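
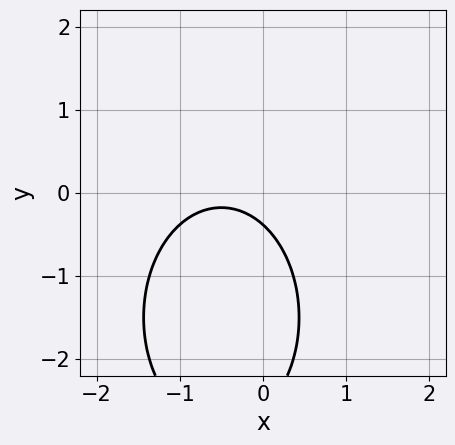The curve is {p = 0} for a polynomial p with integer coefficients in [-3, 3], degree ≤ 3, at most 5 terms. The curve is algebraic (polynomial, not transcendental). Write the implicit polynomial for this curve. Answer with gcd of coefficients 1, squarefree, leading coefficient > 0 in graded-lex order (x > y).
2*x^2 + y^2 + 2*x + 3*y + 1

Degree: a generic line meets the curve in up to 2 points, so deg p = 2.
Against the integer gridlines: it misses every integer gridline on the x-axis.
Solving for integer coefficients yields p as stated.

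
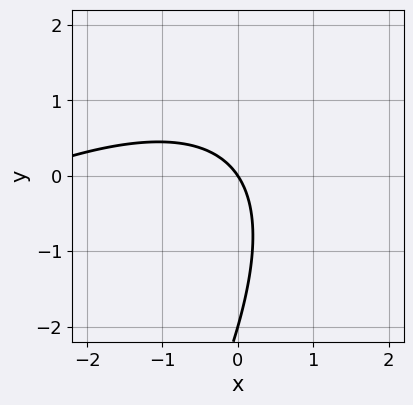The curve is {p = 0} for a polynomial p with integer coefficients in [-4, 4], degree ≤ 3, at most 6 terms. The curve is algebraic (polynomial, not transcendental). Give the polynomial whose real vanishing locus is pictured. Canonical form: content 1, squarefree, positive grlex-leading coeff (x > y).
1. deg p = 2. A generic line meets the curve in up to 2 points.
2. Against the integer gridlines: it meets the x-axis at x = 0 (among the integer gridlines); the y-axis gridline crossings are at y ∈ {-2, 0}.
3. Fitting integer coefficients to these (and the overall shape) gives p.

x^2 - 2*x*y + y^2 + 3*x + 2*y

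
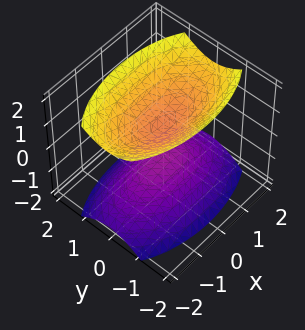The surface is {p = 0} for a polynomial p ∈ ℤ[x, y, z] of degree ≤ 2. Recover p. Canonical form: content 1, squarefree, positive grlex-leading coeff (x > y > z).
First, the picture has 2 separate pieces. They look like related sheets of one shape, so recover p as a whole.
Then, degree: two separate bowl-shaped sheets opening away from each other; a quadric, so deg p = 2.
Next, symmetries: the y ↦ −y reflection is a symmetry, so y appears only in even powers; mirror symmetry x ↦ −x ⇒ only even powers of x; the z ↦ −z reflection is a symmetry, so z appears only in even powers.
Then, observable constraints: it misses every integer gridline on the y-axis; the surface avoids every integer x-axis point in the box.
Finally, fitting integer coefficients to these (and the overall shape) gives p.

x^2 + 3*y^2 - 2*z^2 + 1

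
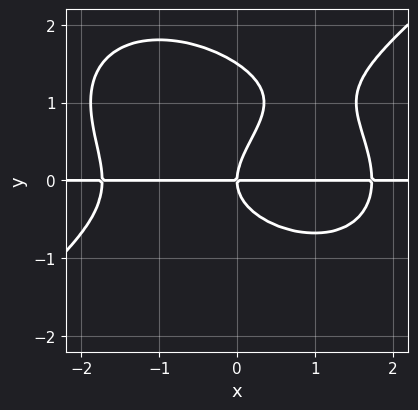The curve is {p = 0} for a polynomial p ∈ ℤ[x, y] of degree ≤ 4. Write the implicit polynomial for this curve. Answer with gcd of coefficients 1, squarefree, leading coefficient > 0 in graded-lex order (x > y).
The degree is 4 — no degree-3 curve has this shape.
Reading off the gridlines: the visible x-axis segment lies entirely on the curve; one y-axis crossing is at y = 0.
Putting this together gives p.

x^3*y - 2*y^4 + 3*y^3 - 3*x*y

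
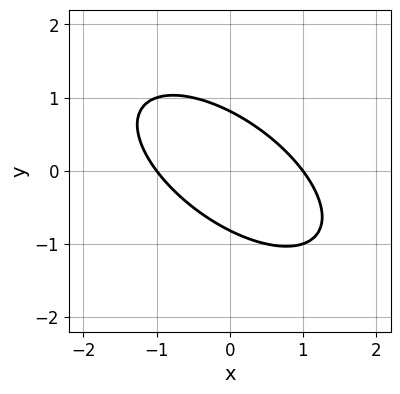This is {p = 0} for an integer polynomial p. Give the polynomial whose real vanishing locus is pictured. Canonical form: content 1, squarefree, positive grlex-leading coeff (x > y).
1. deg p = 2.
2. From the axis intercepts and sections: the x-axis gridline crossings are at x ∈ {-1, 1}.
3. Matching integer coefficients to the picture gives p.

2*x^2 + 3*x*y + 3*y^2 - 2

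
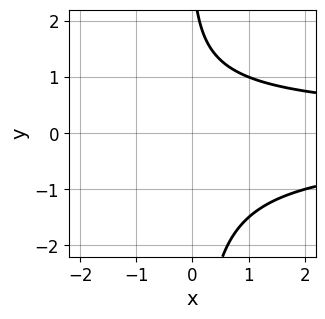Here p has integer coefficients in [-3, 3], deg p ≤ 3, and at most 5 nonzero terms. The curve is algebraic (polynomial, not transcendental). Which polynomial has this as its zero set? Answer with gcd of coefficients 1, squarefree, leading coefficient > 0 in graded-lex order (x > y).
2*x*y^2 + y - 3

Degree: the shape is more complex than any degree-2 curve, so deg p = 3.
Against the integer gridlines: the curve avoids every integer x-axis point in the box; no y-intercept at any integer in the box.
The integer polynomial consistent with all of this is the stated p.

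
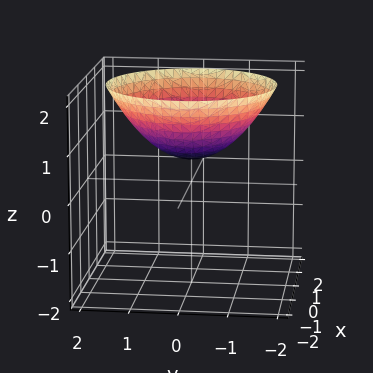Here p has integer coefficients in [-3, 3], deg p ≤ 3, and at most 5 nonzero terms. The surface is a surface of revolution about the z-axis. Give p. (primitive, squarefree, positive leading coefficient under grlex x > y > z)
x^2 + y^2 - 2*z + 1

The degree is 2 — a generic line meets the surface in up to 2 points.
Symmetry: every cross-section ⟂ z is a circle, so x, y appear only via x² + y².
Observable constraints: the surface avoids every integer y-axis point in the box; no x-intercept at any integer in the box.
Together with the visible shape, these determine p as stated.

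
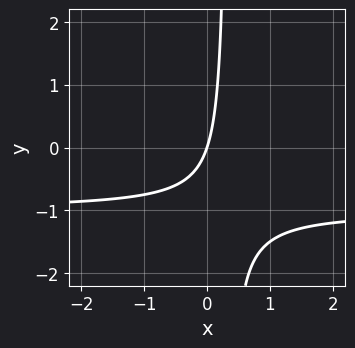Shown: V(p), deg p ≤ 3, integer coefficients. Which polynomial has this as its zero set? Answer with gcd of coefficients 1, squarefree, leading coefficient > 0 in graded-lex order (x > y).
3*x*y + 3*x - y

First, degree: the shape is more complex than any degree-1 curve, so deg p = 2.
Next, checking where it meets the axes: one x-axis crossing is at x = 0; one y-axis crossing is at y = 0.
Finally, matching integer coefficients to the picture gives p.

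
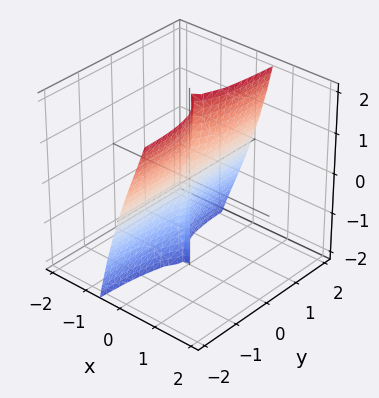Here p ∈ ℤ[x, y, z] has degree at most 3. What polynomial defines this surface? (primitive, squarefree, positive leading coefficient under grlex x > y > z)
3*x^3 + 2*x^2*y + 3*x*y^2 - y^2*z

(a) Degree: no degree-2 surface has this shape, so deg p = 3.
(b) From the visible intercepts: every point of the y-axis in the box is on the surface; the visible z-axis segment lies entirely on the surface.
(c) Fitting integer coefficients to these (and the overall shape) gives p.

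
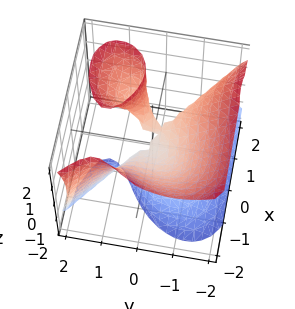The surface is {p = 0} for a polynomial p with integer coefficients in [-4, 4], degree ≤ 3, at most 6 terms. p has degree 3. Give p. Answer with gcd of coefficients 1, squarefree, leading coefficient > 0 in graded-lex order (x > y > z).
2*x^3 + 3*y^3 - 3*y*z^2 - 3*x*z + 2*z^2

deg p = 3.
Observable constraints: one z-axis crossing is at z = 0; it crosses the x-axis at the gridline x = 0; it crosses the y-axis at the gridline y = 0.
These observations pin down the coefficients.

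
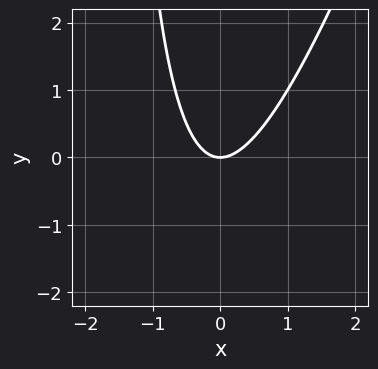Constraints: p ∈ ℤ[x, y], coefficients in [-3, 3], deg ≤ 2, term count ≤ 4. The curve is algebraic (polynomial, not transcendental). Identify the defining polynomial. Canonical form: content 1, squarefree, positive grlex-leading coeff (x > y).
3*x^2 - x*y - 2*y

First, deg p = 2. No degree-1 curve has this shape.
Next, against the integer gridlines: it crosses the x-axis at the gridline x = 0; it crosses the y-axis at the gridline y = 0.
Finally, assembling these constraints gives the stated polynomial.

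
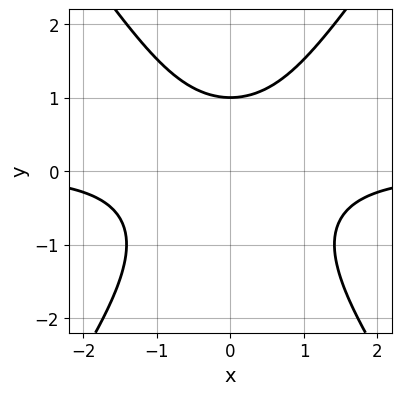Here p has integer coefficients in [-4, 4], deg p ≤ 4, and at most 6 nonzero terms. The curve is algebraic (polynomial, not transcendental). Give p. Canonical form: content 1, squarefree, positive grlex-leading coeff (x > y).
First, degree: the shape is more complex than any degree-2 curve, so deg p = 3.
Next, symmetries: it's symmetric under x → −x, forcing even powers of x.
Then, from the axis intercepts and sections: it crosses the y-axis at the gridline y = 1; no x-intercept at any integer in the box.
Finally, putting this together gives p.

2*x^2*y - y^3 - y + 2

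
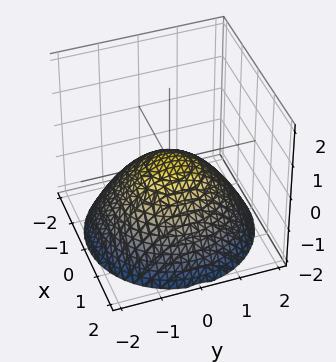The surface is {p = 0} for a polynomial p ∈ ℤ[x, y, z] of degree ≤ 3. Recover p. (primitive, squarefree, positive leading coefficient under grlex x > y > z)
First, deg p = 2. A single bowl opening along one axis; a quadric.
Next, by symmetry, the surface is invariant under rotation about z: p = q(x² + y², z).
Next, from the visible intercepts: it meets the y-axis at y = 0 (among the integer gridlines); one x-axis crossing is at x = 0; it meets the z-axis at z = 0 (among the integer gridlines); a circular section at z = -1 has radius between 1 and 2.
Finally, the integer polynomial consistent with all of this is the stated p.

x^2 + y^2 + 2*z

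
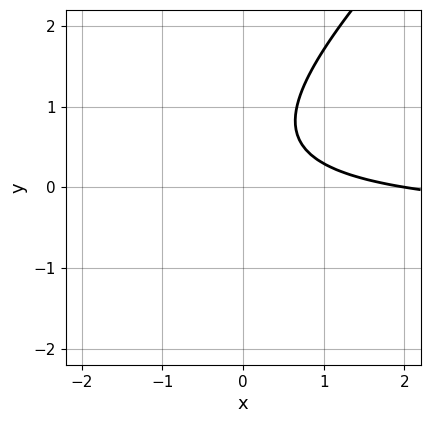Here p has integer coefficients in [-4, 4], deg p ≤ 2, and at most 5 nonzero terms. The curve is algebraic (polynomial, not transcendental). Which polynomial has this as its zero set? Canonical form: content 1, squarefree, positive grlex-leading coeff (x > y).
2*x*y - 2*y^2 + x + 2*y - 2

First, degree: a generic line meets the curve in up to 2 points, so deg p = 2.
Next, from the visible intercepts: it misses every integer gridline on the y-axis; it meets the x-axis at x = 2 (among the integer gridlines).
Finally, the integer polynomial consistent with all of this is the stated p.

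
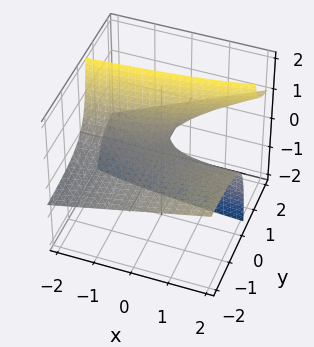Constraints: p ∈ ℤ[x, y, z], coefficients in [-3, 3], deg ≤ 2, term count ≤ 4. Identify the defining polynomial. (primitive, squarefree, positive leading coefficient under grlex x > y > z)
x*y - 3*y*z + 2*z

First, degree: a generic line meets the surface in up to 2 points, so deg p = 2.
Next, checking where it meets the axes: the visible x-axis segment lies entirely on the surface; every point of the y-axis in the box is on the surface; one z-axis crossing is at z = 0.
Finally, fitting integer coefficients to these (and the overall shape) gives p.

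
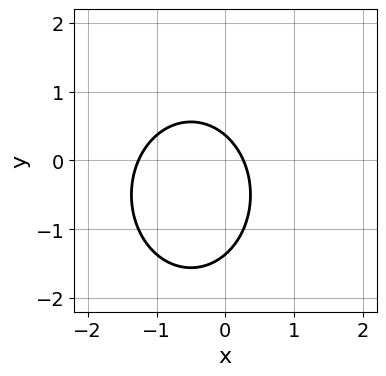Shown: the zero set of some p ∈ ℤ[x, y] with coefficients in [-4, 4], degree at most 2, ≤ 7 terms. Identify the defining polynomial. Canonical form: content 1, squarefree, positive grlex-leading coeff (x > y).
3*x^2 + 2*y^2 + 3*x + 2*y - 1

1. Degree: the shape is more complex than any degree-1 curve, so deg p = 2.
2. The integer polynomial consistent with all of this is the stated p.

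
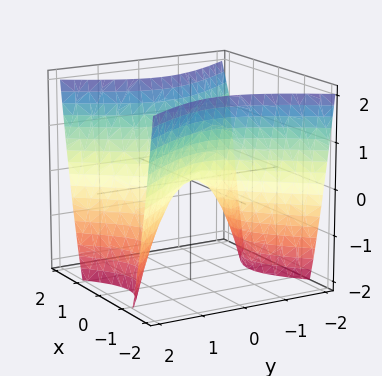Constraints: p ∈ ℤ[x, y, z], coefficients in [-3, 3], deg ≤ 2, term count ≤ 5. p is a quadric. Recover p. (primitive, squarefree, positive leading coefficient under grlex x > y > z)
Degree: a hyperbolic paraboloid; a quadric, so deg p = 2.
Symmetries: the y ↦ −y reflection is a symmetry, so y appears only in even powers; it's symmetric under x → −x, forcing even powers of x.
Against the integer gridlines: one x-axis crossing is at x = 0; it crosses the z-axis at the gridline z = 0; it crosses the y-axis at the gridline y = 0.
Together with the visible shape, these determine p as stated.

3*x^2 - 2*y^2 - 2*z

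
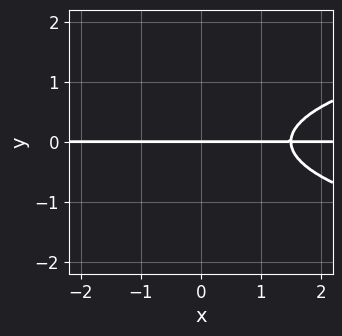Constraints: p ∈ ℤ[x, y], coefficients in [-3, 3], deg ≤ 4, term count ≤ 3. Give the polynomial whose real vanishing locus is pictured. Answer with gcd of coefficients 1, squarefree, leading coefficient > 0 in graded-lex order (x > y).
3*y^3 - 2*x*y + 3*y

First, degree: a generic line meets the curve in up to 3 points, so deg p = 3.
Next, checking where it meets the axes: one y-axis crossing is at y = 0; every point of the x-axis in the box is on the curve.
Finally, together with the visible shape, these determine p as stated.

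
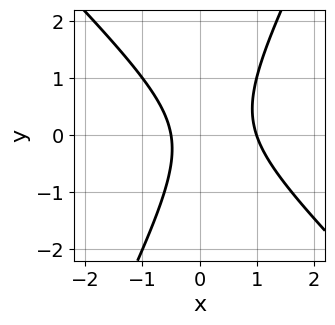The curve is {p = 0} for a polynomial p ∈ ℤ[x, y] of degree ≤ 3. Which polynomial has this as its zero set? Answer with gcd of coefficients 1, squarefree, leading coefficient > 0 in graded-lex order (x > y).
2*x^2 + x*y - y^2 - x - 1

The degree is 2 — no degree-1 curve has this shape.
Observable constraints: it misses every integer gridline on the y-axis; one x-axis crossing is at x = 1.
The integer polynomial consistent with all of this is the stated p.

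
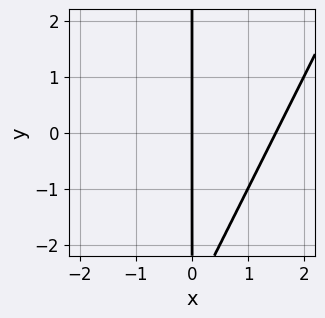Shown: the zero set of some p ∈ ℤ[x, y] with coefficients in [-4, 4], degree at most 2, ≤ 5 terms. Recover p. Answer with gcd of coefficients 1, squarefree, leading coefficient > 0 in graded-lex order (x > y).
1. Degree: no degree-1 curve has this shape, so deg p = 2.
2. Against the integer gridlines: it meets the x-axis at x = 0 (among the integer gridlines); every point of the y-axis in the box is on the curve.
3. Together with the visible shape, these determine p as stated.

2*x^2 - x*y - 3*x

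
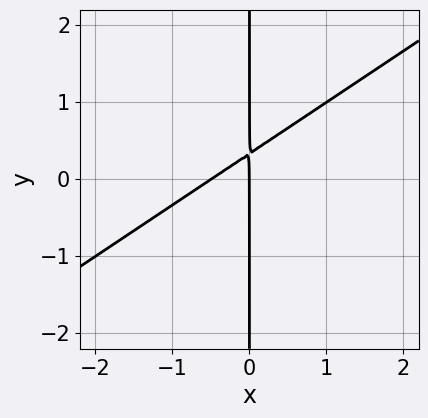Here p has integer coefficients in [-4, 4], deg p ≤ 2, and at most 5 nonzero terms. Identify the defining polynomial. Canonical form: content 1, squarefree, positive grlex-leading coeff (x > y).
2*x^2 - 3*x*y + x

First, deg p = 2.
Then, reading off the gridlines: every point of the y-axis in the box is on the curve; it crosses the x-axis at the gridline x = 0.
Finally, the integer polynomial consistent with all of this is the stated p.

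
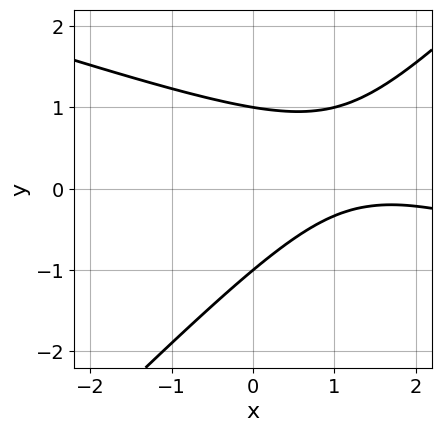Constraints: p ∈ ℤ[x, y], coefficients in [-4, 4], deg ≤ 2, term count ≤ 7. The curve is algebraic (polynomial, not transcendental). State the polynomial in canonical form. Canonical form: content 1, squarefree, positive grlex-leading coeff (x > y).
x^2 + 2*x*y - 3*y^2 - 3*x + 3

1. deg p = 2. A generic line meets the curve in up to 2 points.
2. Observable constraints: it misses every integer gridline on the x-axis; the y-axis gridline crossings are at y ∈ {-1, 1}.
3. Together with the visible shape, these determine p as stated.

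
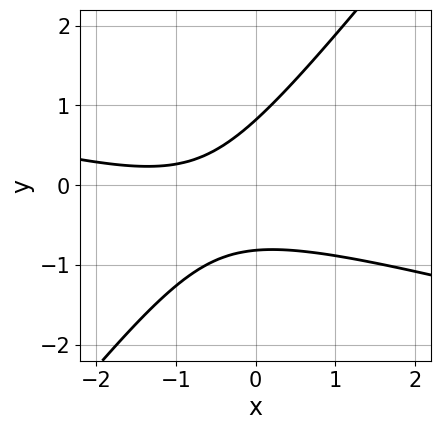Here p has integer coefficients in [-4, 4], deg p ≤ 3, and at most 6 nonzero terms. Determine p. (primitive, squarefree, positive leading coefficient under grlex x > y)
(a) deg p = 2. A generic line meets the curve in up to 2 points.
(b) From the visible intercepts: it misses every integer gridline on the x-axis.
(c) The integer polynomial consistent with all of this is the stated p.

x^2 + 3*x*y - 3*y^2 + 2*x + 2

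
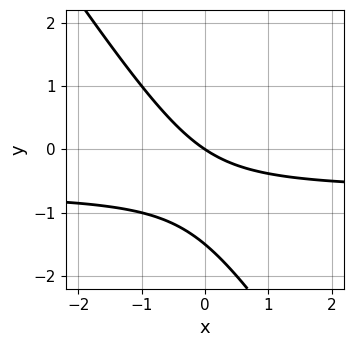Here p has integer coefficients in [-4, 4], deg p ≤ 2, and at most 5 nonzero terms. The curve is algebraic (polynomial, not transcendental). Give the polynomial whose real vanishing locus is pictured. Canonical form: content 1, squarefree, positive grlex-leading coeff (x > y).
(a) Degree: a generic line meets the curve in up to 2 points, so deg p = 2.
(b) From the visible intercepts: it meets the x-axis at x = 0 (among the integer gridlines); one y-axis crossing is at y = 0.
(c) Assembling these constraints gives the stated polynomial.

3*x*y + 2*y^2 + 2*x + 3*y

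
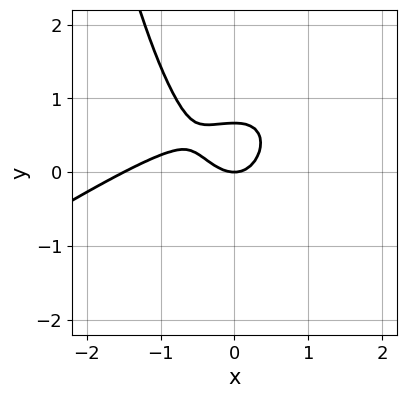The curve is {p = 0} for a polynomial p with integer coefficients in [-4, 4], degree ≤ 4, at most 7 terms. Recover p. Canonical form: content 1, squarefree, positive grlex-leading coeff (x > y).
1. Degree: the shape is more complex than any degree-2 curve, so deg p = 3.
2. Reading off the gridlines: it crosses the x-axis at the gridline x = 0; it crosses the y-axis at the gridline y = 0.
3. The integer polynomial consistent with all of this is the stated p.

2*x^3 - 3*x^2*y + 3*x^2 + 3*y^2 - 2*y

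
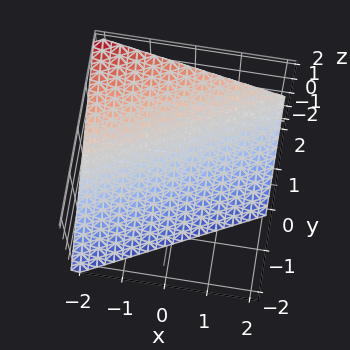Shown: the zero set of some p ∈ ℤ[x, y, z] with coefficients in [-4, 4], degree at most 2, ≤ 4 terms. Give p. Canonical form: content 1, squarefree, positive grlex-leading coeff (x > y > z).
x - 2*y + 2*z + 2

1. The degree is 1 — every cross-section is a straight line — this is a plane.
2. Reading off the gridlines: it meets the z-axis at z = -1 (among the integer gridlines); it crosses the x-axis at the gridline x = -2.
3. These observations pin down the coefficients. Check: (0, 1, 0) on the y-axis lies on the surface, and p(0, 1, 0) = 0. ✓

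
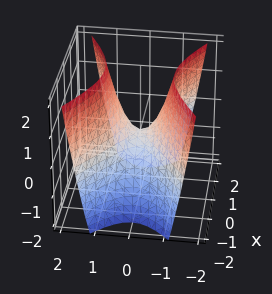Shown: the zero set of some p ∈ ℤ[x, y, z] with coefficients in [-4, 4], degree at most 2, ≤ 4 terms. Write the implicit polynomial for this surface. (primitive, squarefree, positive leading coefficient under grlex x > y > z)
x^2 - 2*y^2 + z

First, deg p = 2.
Then, symmetries: it's symmetric under x → −x, forcing even powers of x; the y ↦ −y reflection is a symmetry, so y appears only in even powers.
Next, against the integer gridlines: it meets the x-axis at x = 0 (among the integer gridlines); it meets the z-axis at z = 0 (among the integer gridlines); it meets the y-axis at y = 0 (among the integer gridlines).
Finally, the integer polynomial consistent with all of this is the stated p.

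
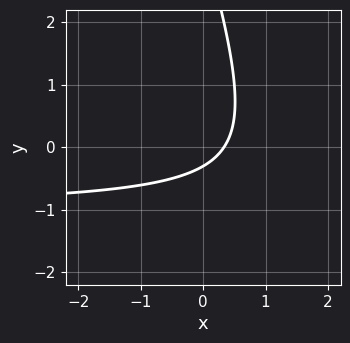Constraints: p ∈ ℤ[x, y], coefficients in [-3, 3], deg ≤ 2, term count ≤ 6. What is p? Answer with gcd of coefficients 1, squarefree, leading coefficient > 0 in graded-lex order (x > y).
3*x*y + y^2 + 3*x - 3*y - 1

1. The degree is 2 — no degree-1 curve has this shape.
2. Putting this together gives p.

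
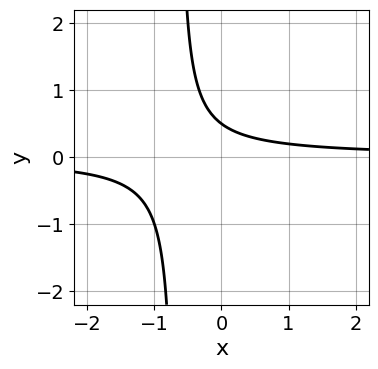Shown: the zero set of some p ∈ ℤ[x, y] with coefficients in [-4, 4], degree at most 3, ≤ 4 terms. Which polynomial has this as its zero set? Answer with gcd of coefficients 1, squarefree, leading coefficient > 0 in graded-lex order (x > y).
3*x*y + 2*y - 1

Degree: the shape is more complex than any degree-1 curve, so deg p = 2.
Observable constraints: the curve avoids every integer x-axis point in the box.
Matching integer coefficients to the picture gives p.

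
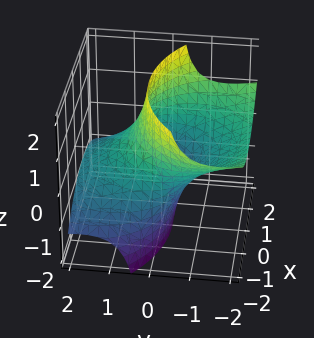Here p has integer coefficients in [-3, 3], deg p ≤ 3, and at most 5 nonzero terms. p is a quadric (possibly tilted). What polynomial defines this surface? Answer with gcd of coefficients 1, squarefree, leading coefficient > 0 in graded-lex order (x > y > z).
1. Degree: no degree-1 surface has this shape, so deg p = 2.
2. From the axis intercepts and sections: it misses every integer gridline on the z-axis.
3. Assembling these constraints gives the stated polynomial.

x^2 + y^2 + 3*y*z - 2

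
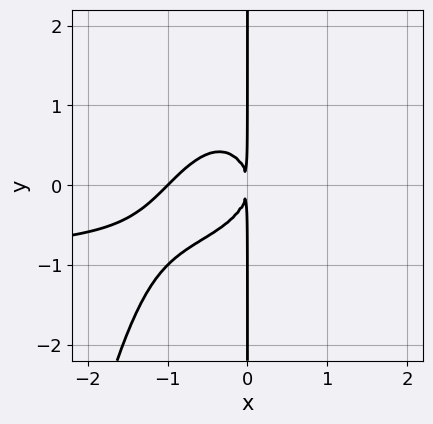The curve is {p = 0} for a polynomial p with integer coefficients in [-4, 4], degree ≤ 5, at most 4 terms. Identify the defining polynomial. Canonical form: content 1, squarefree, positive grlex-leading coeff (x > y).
x^3*y + x^3 + x*y^2 + x^2

(a) Degree: no degree-3 curve has this shape, so deg p = 4.
(b) From the visible intercepts: one x-axis crossing is at x = -1; the visible y-axis segment lies entirely on the curve.
(c) Assembling these constraints gives the stated polynomial.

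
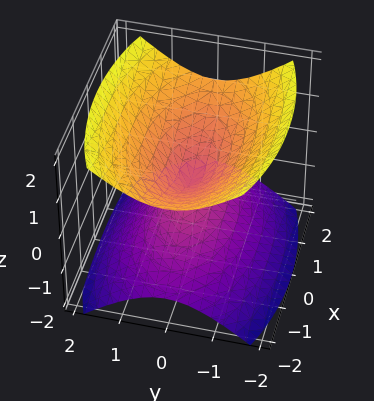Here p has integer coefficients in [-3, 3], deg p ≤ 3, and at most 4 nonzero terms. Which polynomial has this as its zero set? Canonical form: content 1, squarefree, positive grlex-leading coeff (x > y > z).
I count 2 distinct pieces.
Degree: two nappes meeting at a single point; a quadric, so deg p = 2.
Symmetries: mirror symmetry x ↦ −x ⇒ only even powers of x; it's symmetric under y → −y, forcing even powers of y; it's symmetric under z → −z, forcing even powers of z.
Against the integer gridlines: it meets the z-axis at z = 0 (among the integer gridlines); it meets the y-axis at y = 0 (among the integer gridlines); it crosses the x-axis at the gridline x = 0.
Matching integer coefficients to the picture gives p.

x^2 + 3*y^2 - 3*z^2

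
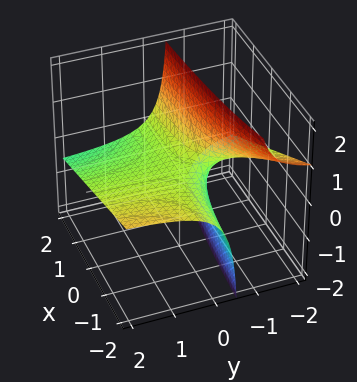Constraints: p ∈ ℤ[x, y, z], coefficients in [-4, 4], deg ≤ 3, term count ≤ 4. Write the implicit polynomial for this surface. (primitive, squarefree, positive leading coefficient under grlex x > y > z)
(a) The degree is 2 — a generic line meets the surface in up to 2 points.
(b) From the axis intercepts and sections: every point of the x-axis in the box is on the surface; the visible y-axis segment lies entirely on the surface; one z-axis crossing is at z = 0.
(c) The integer polynomial consistent with all of this is the stated p.

x*y + 3*y*z + 2*z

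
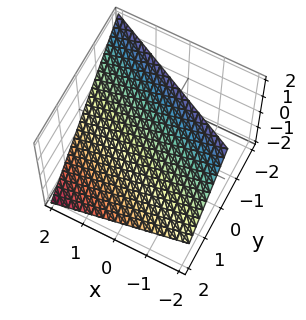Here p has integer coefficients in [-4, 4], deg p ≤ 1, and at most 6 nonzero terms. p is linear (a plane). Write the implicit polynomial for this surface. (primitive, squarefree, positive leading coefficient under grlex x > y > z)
x + 2*y + 2*z - 2

First, deg p = 1.
Then, reading off the gridlines: one x-axis crossing is at x = 2; it crosses the y-axis at the gridline y = 1.
Finally, solving for integer coefficients yields p as stated.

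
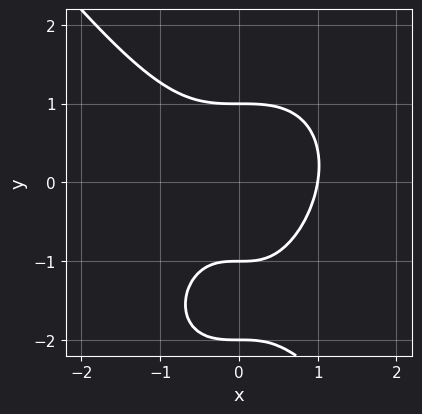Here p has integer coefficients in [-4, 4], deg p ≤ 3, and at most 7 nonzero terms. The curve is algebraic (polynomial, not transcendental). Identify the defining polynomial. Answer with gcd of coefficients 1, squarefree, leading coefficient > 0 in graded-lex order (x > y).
Degree: the shape is more complex than any degree-2 curve, so deg p = 3.
Observable constraints: it meets the x-axis at x = 1 (among the integer gridlines); among the integer gridlines, it crosses the y-axis at y ∈ {-2, -1, 1}.
Together with the visible shape, these determine p as stated.

2*x^3 + y^3 + 2*y^2 - y - 2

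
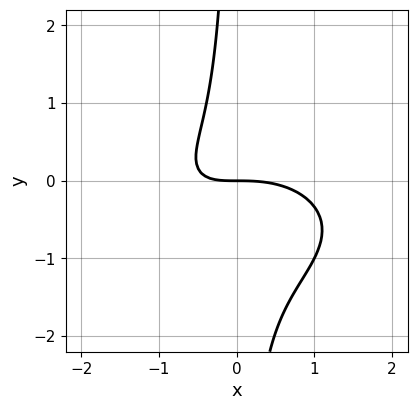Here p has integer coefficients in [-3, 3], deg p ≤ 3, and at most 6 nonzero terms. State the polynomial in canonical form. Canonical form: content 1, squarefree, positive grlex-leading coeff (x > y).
(a) deg p = 3.
(b) Against the integer gridlines: one y-axis crossing is at y = 0; it crosses the x-axis at the gridline x = 0.
(c) Putting this together gives p.

x^3 + 3*x*y^2 + 2*x*y + 2*y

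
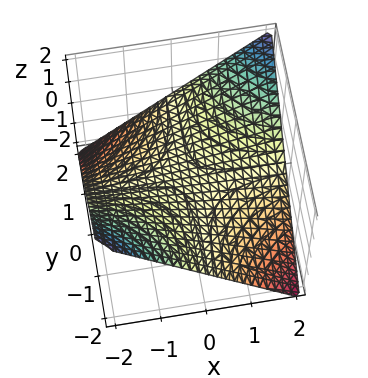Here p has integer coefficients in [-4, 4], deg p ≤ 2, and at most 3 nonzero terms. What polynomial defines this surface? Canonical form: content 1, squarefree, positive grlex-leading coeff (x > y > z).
1. deg p = 2. A hyperbolic paraboloid; a quadric.
2. From the axis intercepts and sections: the visible x-axis segment lies entirely on the surface; every point of the y-axis in the box is on the surface.
3. Putting this together gives p.

x*y - 2*z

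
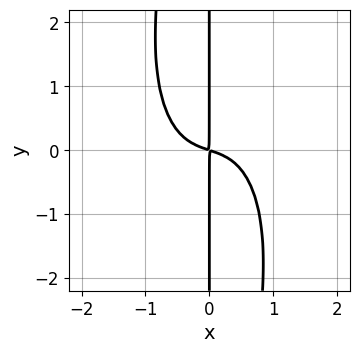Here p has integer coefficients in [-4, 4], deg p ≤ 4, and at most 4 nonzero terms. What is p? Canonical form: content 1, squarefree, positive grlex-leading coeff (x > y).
(a) The degree is 4 — a generic line meets the curve in up to 4 points.
(b) Checking where it meets the axes: the visible y-axis segment lies entirely on the curve.
(c) Solving for integer coefficients yields p as stated.

3*x^4 + x^2*y^2 + x^2 + 3*x*y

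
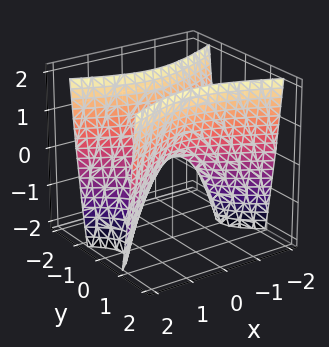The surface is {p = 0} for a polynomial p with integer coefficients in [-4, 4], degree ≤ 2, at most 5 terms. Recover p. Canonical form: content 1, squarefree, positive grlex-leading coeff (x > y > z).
deg p = 2. A hyperbolic paraboloid; a quadric.
Symmetries: mirror symmetry x ↦ −x ⇒ only even powers of x; it's symmetric under y → −y, forcing even powers of y.
Reading off the gridlines: it crosses the y-axis at the gridline y = 0; one z-axis crossing is at z = 0; it crosses the x-axis at the gridline x = 0.
These observations pin down the coefficients.

x^2 - 3*y^2 + z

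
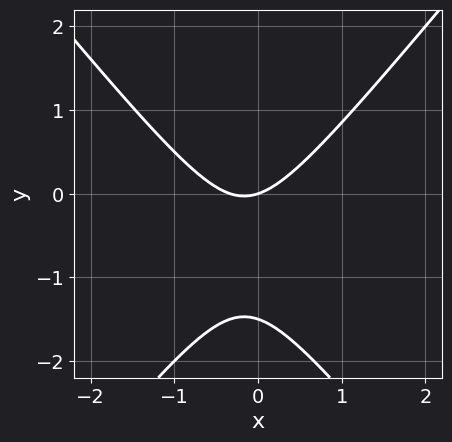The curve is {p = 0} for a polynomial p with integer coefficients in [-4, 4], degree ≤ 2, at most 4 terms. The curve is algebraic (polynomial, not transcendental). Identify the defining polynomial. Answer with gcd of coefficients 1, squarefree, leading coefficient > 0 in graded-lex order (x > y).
3*x^2 - 2*y^2 + x - 3*y

First, degree: no degree-1 curve has this shape, so deg p = 2.
Then, from the visible intercepts: it meets the x-axis at x = 0 (among the integer gridlines); it meets the y-axis at y = 0 (among the integer gridlines).
Finally, putting this together gives p.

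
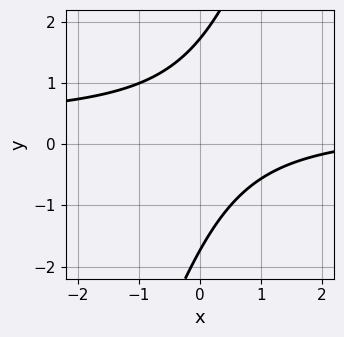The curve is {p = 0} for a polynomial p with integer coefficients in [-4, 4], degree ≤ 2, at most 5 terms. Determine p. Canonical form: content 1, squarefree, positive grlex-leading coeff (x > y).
3*x*y - y^2 - x + 3

First, degree: no degree-1 curve has this shape, so deg p = 2.
Next, from the visible intercepts: no x-intercept at any integer in the box.
Finally, solving for integer coefficients yields p as stated.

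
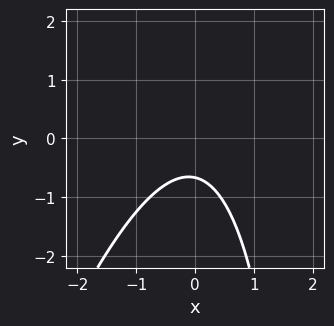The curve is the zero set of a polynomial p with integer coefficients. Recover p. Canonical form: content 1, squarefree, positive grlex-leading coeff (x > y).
3*x^2 - x*y + 3*y + 2

(a) The degree is 2 — no degree-1 curve has this shape.
(b) From the visible intercepts: no x-intercept at any integer in the box.
(c) Fitting integer coefficients to these (and the overall shape) gives p.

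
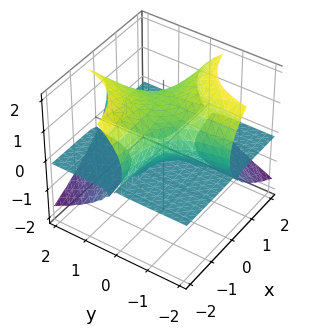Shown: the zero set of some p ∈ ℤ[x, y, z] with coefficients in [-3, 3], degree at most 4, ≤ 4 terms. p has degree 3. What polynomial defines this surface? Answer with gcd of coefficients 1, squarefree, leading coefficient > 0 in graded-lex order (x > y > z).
2*x*y*z + 2*z^3 - 3*z^2

1. The picture has 3 separate pieces.
2. deg p = 3.
3. Reading off the gridlines: every point of the x-axis in the box is on the surface; the visible y-axis segment lies entirely on the surface.
4. These observations pin down the coefficients.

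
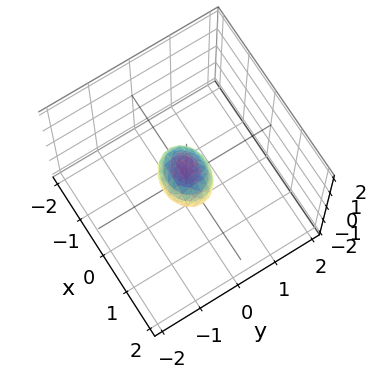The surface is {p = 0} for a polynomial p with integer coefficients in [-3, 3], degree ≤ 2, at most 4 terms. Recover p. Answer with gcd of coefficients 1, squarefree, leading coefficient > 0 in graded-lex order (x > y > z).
deg p = 2.
Symmetries: it's symmetric under x → −x, forcing even powers of x; mirror symmetry z ↦ −z ⇒ only even powers of z; mirror symmetry y ↦ −y ⇒ only even powers of y.
Solving for integer coefficients yields p as stated.

2*x^2 + 3*y^2 + 2*z^2 - 1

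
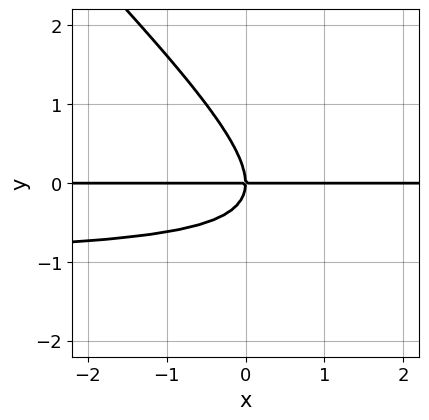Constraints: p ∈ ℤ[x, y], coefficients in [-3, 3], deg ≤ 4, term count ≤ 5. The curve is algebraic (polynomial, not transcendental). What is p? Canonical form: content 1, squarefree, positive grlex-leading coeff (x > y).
1. The degree is 3 — a generic line meets the curve in up to 3 points.
2. Against the integer gridlines: the visible x-axis segment lies entirely on the curve; one y-axis crossing is at y = 0.
3. Fitting integer coefficients to these (and the overall shape) gives p.

x*y^2 + y^3 + x*y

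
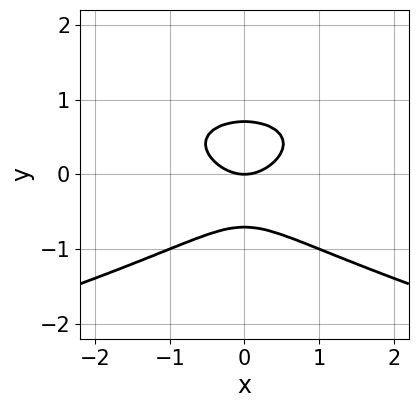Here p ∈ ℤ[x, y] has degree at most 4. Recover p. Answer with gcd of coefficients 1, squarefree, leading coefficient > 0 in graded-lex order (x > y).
First, the degree is 3 — a generic line meets the curve in up to 3 points.
Then, symmetries: mirror symmetry x ↦ −x ⇒ only even powers of x.
Next, observable constraints: it crosses the y-axis at the gridline y = 0; it meets the x-axis at x = 0 (among the integer gridlines).
Finally, putting this together gives p.

2*y^3 + x^2 - y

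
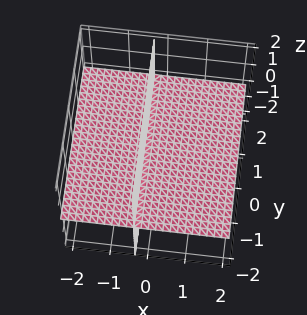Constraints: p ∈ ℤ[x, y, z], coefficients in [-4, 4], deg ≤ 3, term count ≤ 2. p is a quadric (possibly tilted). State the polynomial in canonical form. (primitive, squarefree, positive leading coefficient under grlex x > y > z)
1. The picture has 2 separate pieces. They look like related sheets of one shape, so recover p as a whole.
2. deg p = 2. A generic line meets the surface in up to 2 points.
3. Reading off the gridlines: one z-axis crossing is at z = 0; every point of the x-axis in the box is on the surface; every point of the y-axis in the box is on the surface.
4. Putting this together gives p.

3*x*z + z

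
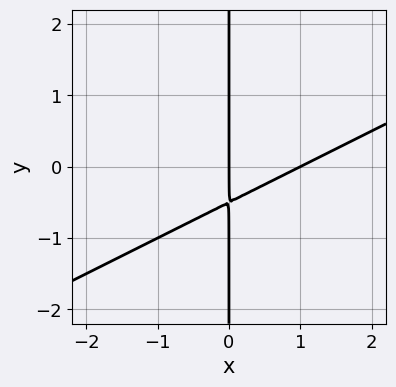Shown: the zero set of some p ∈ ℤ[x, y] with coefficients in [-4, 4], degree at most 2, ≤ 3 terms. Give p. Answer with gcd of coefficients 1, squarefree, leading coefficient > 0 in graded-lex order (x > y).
x^2 - 2*x*y - x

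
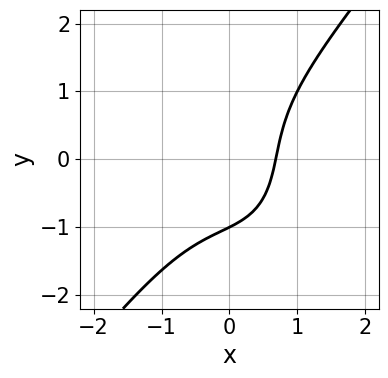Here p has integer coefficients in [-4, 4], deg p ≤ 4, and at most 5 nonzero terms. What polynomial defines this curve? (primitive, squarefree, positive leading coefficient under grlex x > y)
2*x^3 - y^3 + 2*x - y - 2

First, the degree is 3 — a generic line meets the curve in up to 3 points.
Next, from the axis intercepts and sections: one y-axis crossing is at y = -1.
Finally, solving for integer coefficients yields p as stated.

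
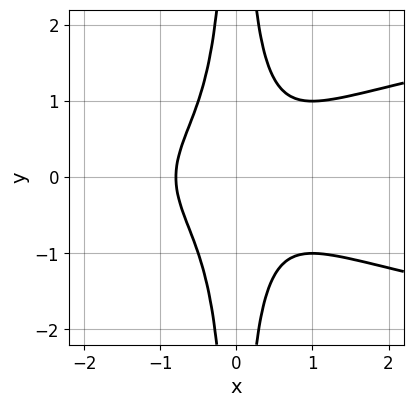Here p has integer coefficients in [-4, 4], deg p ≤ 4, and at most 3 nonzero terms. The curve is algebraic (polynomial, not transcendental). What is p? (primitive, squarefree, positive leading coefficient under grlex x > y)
3*x^2*y^2 - 2*x^3 - 1

deg p = 4.
Symmetries: the y ↦ −y reflection is a symmetry, so y appears only in even powers.
Against the integer gridlines: it misses every integer gridline on the y-axis.
Matching integer coefficients to the picture gives p.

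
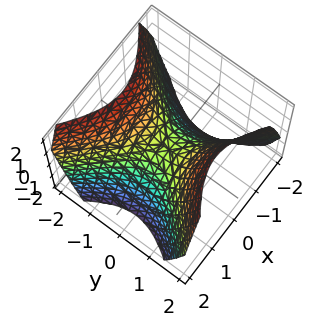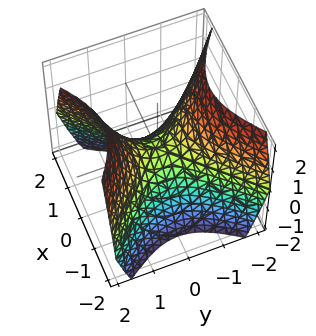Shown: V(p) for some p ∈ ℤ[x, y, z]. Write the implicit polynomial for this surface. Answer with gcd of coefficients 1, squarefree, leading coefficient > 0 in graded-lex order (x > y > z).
1. The degree is 2 — a saddle surface; a quadric.
2. Symmetries: the x ↦ −x reflection is a symmetry, so x appears only in even powers; mirror symmetry y ↦ −y ⇒ only even powers of y.
3. Against the integer gridlines: it crosses the x-axis at the gridline x = 0; it meets the z-axis at z = 0 (among the integer gridlines); it meets the y-axis at y = 0 (among the integer gridlines).
4. Matching integer coefficients to the picture gives p.

x^2 - y^2 + z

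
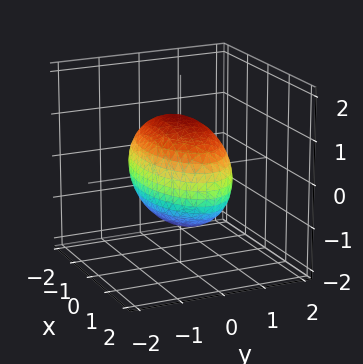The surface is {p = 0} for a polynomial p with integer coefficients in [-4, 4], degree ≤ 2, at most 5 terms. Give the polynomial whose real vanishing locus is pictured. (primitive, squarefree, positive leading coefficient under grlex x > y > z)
x^2 + 3*y^2 + 2*z^2 - 3

First, the degree is 2 — bounded and convex; a quadric.
Then, symmetries: it's symmetric under y → −y, forcing even powers of y; mirror symmetry x ↦ −x ⇒ only even powers of x; mirror symmetry z ↦ −z ⇒ only even powers of z.
Next, reading off the gridlines: among the integer gridlines, it crosses the y-axis at y ∈ {-1, 1}.
Finally, assembling these constraints gives the stated polynomial.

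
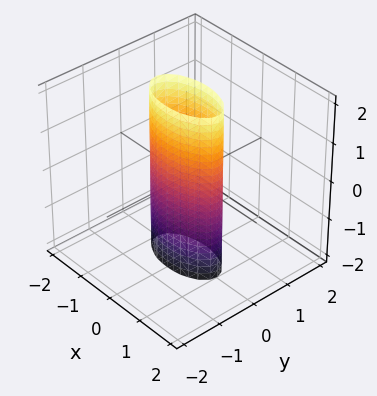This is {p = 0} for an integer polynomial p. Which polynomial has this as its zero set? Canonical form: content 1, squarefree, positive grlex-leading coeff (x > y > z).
deg p = 2.
Symmetries: it's symmetric under y → −y, forcing even powers of y; mirror symmetry z ↦ −z ⇒ only even powers of z; it's symmetric under x → −x, forcing even powers of x.
Reading off the gridlines: the x-axis gridline crossings are at x ∈ {-1, 1}; no z-intercept at any integer in the box.
The integer polynomial consistent with all of this is the stated p.

x^2 + 3*y^2 - 1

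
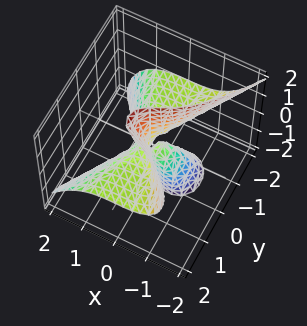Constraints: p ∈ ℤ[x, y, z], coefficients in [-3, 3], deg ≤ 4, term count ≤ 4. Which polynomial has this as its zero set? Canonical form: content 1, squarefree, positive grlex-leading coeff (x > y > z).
2*x^3 + 2*y^2*z - y*z^2 + x*z

First, deg p = 3.
Then, against the integer gridlines: the visible z-axis segment lies entirely on the surface; every point of the y-axis in the box is on the surface; it meets the x-axis at x = 0 (among the integer gridlines).
Finally, these observations pin down the coefficients.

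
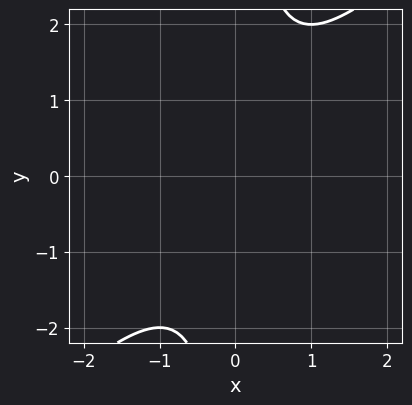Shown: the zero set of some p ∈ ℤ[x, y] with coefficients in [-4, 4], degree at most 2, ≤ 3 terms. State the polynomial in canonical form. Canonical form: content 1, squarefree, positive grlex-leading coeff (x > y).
x^2 - x*y + 1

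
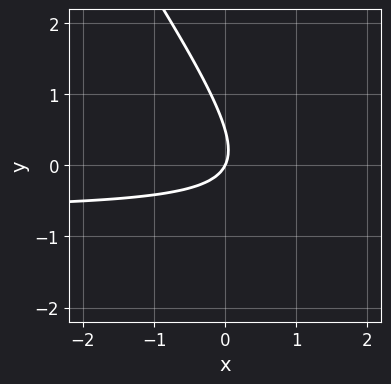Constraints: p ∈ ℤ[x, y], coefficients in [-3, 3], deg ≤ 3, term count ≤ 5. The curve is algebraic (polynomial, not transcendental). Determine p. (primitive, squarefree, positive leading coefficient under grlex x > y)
3*x*y + 2*y^2 + 2*x - y

deg p = 2.
Observable constraints: one y-axis crossing is at y = 0; it meets the x-axis at x = 0 (among the integer gridlines).
Matching integer coefficients to the picture gives p.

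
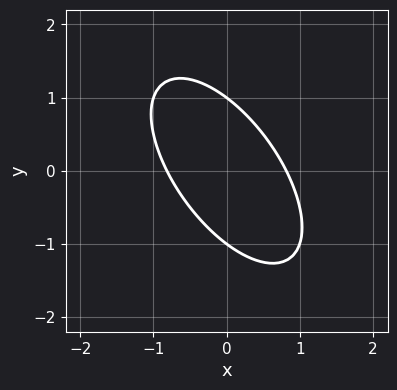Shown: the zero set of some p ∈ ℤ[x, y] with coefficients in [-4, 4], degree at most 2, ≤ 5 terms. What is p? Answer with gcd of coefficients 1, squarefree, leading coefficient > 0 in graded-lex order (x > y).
(a) deg p = 2. A generic line meets the curve in up to 2 points.
(b) Against the integer gridlines: among the integer gridlines, it crosses the y-axis at y ∈ {-1, 1}.
(c) Assembling these constraints gives the stated polynomial.

3*x^2 + 3*x*y + 2*y^2 - 2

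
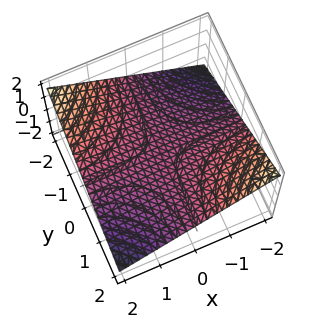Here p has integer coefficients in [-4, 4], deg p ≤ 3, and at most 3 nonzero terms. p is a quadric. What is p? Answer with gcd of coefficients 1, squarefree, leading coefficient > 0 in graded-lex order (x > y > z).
1. deg p = 2. A saddle surface; a quadric.
2. Checking where it meets the axes: the visible x-axis segment lies entirely on the surface; the visible y-axis segment lies entirely on the surface; it meets the z-axis at z = 0 (among the integer gridlines).
3. The integer polynomial consistent with all of this is the stated p.

x*y + 3*z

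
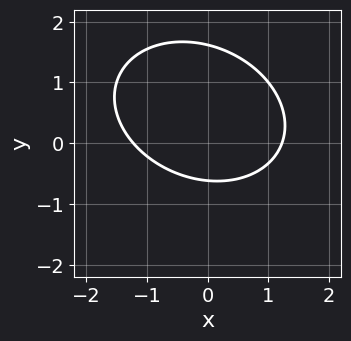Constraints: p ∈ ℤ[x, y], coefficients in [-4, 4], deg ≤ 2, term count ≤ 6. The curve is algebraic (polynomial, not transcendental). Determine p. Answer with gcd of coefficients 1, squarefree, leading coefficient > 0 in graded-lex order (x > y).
The degree is 2 — the shape is more complex than any degree-1 curve.
The integer polynomial consistent with all of this is the stated p.

2*x^2 + x*y + 3*y^2 - 3*y - 3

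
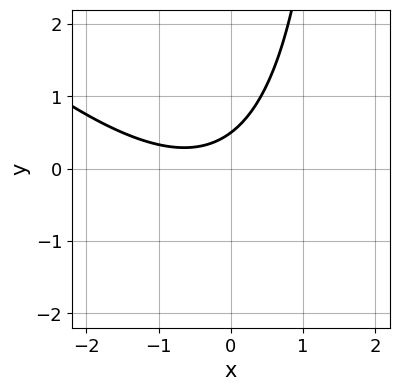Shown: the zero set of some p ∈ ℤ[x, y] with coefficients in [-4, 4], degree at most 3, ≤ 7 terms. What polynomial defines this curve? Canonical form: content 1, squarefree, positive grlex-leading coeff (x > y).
First, deg p = 2. A generic line meets the curve in up to 2 points.
Then, checking where it meets the axes: the curve avoids every integer x-axis point in the box.
Finally, the integer polynomial consistent with all of this is the stated p.

x^2 + x*y + x - 2*y + 1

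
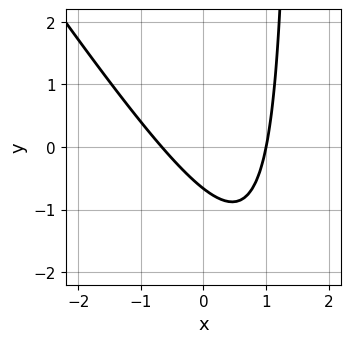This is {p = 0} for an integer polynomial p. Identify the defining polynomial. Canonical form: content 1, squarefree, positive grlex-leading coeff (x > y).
First, the degree is 2 — a generic line meets the curve in up to 2 points.
Then, observable constraints: it crosses the x-axis at the gridline x = 1.
Finally, solving for integer coefficients yields p as stated.

3*x^2 + 2*x*y - x - 3*y - 2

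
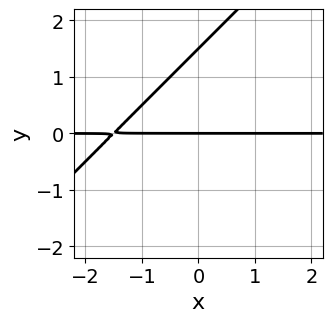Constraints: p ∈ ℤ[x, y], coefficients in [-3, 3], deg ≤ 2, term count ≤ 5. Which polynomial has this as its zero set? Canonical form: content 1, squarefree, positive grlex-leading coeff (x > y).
2*x*y - 2*y^2 + 3*y

First, the degree is 2 — a generic line meets the curve in up to 2 points.
Then, observable constraints: one y-axis crossing is at y = 0; the visible x-axis segment lies entirely on the curve.
Finally, assembling these constraints gives the stated polynomial.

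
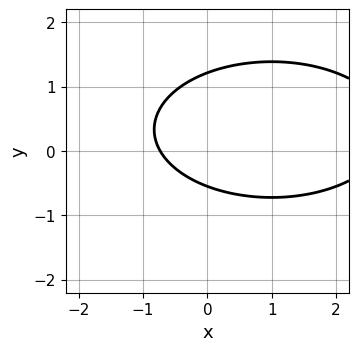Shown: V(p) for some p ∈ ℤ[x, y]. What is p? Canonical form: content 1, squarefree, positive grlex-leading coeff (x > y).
x^2 + 3*y^2 - 2*x - 2*y - 2

1. deg p = 2. No degree-1 curve has this shape.
2. Matching integer coefficients to the picture gives p.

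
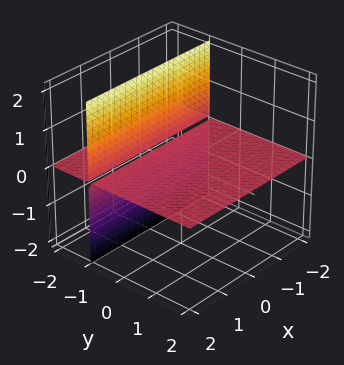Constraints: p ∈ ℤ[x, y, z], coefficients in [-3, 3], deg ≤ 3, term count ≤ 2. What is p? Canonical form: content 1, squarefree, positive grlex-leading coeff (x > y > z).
y*z + z

I count 2 distinct pieces.
Degree: no degree-1 surface has this shape, so deg p = 2.
From the axis intercepts and sections: the visible y-axis segment lies entirely on the surface; it meets the z-axis at z = 0 (among the integer gridlines); every point of the x-axis in the box is on the surface.
These observations pin down the coefficients.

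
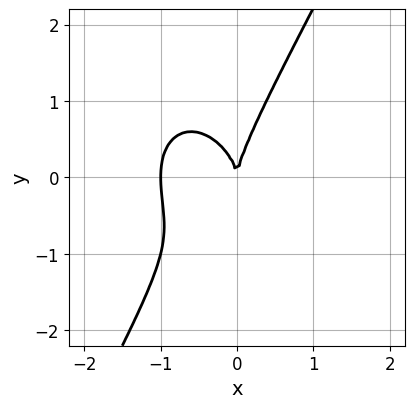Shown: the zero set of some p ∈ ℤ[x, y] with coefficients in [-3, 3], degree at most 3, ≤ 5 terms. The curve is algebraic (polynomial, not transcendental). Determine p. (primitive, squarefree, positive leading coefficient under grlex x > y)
First, the degree is 3 — the shape is more complex than any degree-2 curve.
Then, against the integer gridlines: the x-axis gridline crossings are at x ∈ {-1, 0}; it meets the y-axis at y = 0 (among the integer gridlines).
Finally, assembling these constraints gives the stated polynomial.

3*x^3 + x*y^2 - y^3 + 3*x^2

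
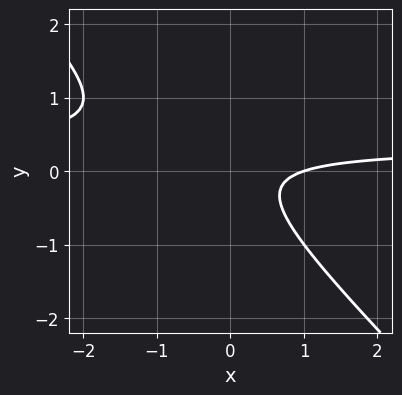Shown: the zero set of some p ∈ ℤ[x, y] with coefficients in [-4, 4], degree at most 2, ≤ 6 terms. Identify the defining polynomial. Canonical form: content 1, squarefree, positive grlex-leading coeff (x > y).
(a) Degree: a generic line meets the curve in up to 2 points, so deg p = 2.
(b) Observable constraints: it misses every integer gridline on the y-axis; it crosses the x-axis at the gridline x = 1.
(c) Assembling these constraints gives the stated polynomial.

3*x*y + 3*y^2 - x + 1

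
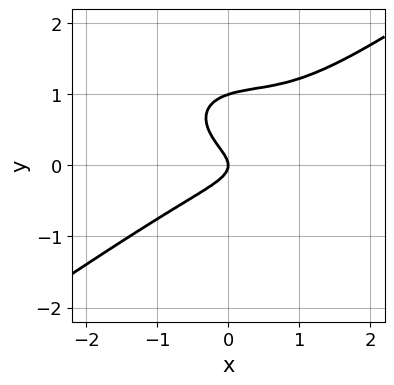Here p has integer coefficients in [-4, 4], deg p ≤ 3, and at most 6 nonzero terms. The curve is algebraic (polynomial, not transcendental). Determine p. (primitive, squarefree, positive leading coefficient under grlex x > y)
x^3 - 3*y^3 - x^2 + 3*y^2 + x

(a) The degree is 3 — the shape is more complex than any degree-2 curve.
(b) From the visible intercepts: one x-axis crossing is at x = 0; the y-axis gridline crossings are at y ∈ {0, 1}.
(c) Fitting integer coefficients to these (and the overall shape) gives p.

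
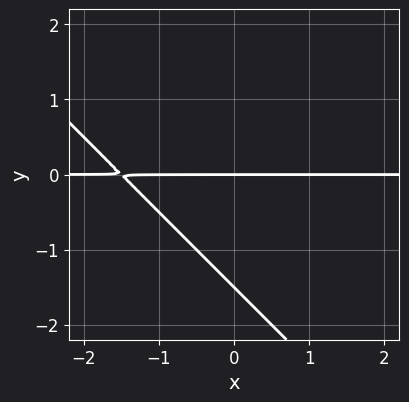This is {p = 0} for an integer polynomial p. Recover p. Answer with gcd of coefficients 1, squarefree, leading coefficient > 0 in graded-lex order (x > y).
2*x*y + 2*y^2 + 3*y

(a) The degree is 2 — no degree-1 curve has this shape.
(b) Reading off the gridlines: the visible x-axis segment lies entirely on the curve; it meets the y-axis at y = 0 (among the integer gridlines).
(c) Fitting integer coefficients to these (and the overall shape) gives p.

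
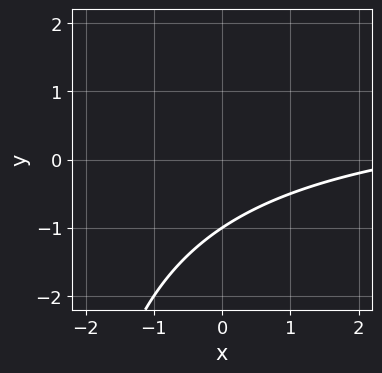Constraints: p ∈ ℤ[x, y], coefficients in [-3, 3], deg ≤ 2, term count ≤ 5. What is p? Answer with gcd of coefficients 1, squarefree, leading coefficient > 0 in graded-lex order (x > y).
First, deg p = 2.
Next, from the axis intercepts and sections: no x-intercept at any integer in the box; one y-axis crossing is at y = -1.
Finally, solving for integer coefficients yields p as stated.

x*y - x + 3*y + 3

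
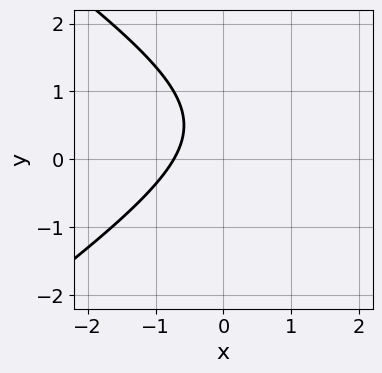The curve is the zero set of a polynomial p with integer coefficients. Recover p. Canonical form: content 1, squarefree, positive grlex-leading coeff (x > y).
x^2 - 2*y^2 - 2*x + 2*y - 2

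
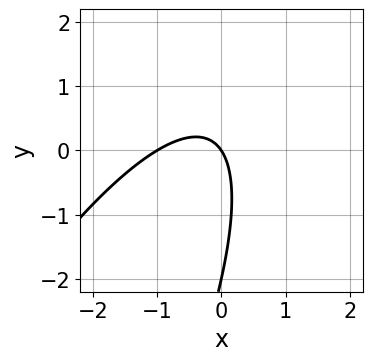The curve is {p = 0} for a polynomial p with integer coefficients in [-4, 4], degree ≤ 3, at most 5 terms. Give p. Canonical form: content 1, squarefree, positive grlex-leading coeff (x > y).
3*x^2 - 3*x*y + y^2 + 3*x + 2*y

First, degree: the shape is more complex than any degree-1 curve, so deg p = 2.
Next, from the axis intercepts and sections: among the integer gridlines, it crosses the x-axis at x ∈ {-1, 0}; the y-axis gridline crossings are at y ∈ {-2, 0}.
Finally, the integer polynomial consistent with all of this is the stated p.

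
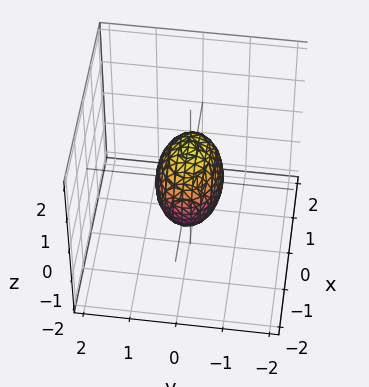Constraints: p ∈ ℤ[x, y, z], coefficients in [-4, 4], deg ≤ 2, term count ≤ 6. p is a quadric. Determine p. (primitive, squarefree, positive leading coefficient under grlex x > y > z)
x^2 + 2*y^2 + z^2 - 1

1. The degree is 2 — bounded and convex; a quadric.
2. Symmetries: it's symmetric under x → −x, forcing even powers of x; mirror symmetry z ↦ −z ⇒ only even powers of z; it's symmetric under y → −y, forcing even powers of y.
3. Against the integer gridlines: among the integer gridlines, it crosses the z-axis at z ∈ {-1, 1}; among the integer gridlines, it crosses the x-axis at x ∈ {-1, 1}.
4. Matching integer coefficients to the picture gives p.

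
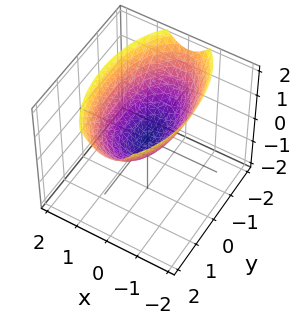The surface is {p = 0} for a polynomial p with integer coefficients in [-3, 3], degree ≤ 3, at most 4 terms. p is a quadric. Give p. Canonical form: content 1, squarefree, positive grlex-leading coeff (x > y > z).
First, degree: a single bowl opening along one axis; a quadric, so deg p = 2.
Then, symmetries: mirror symmetry x ↦ −x ⇒ only even powers of x; mirror symmetry y ↦ −y ⇒ only even powers of y.
Next, from the visible intercepts: it crosses the z-axis at the gridline z = 0; it meets the x-axis at x = 0 (among the integer gridlines); one y-axis crossing is at y = 0.
Finally, solving for integer coefficients yields p as stated.

3*x^2 + y^2 - 3*z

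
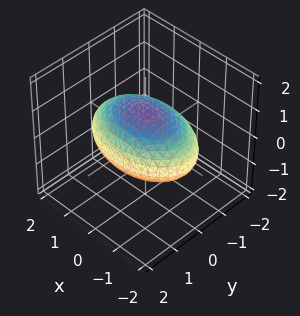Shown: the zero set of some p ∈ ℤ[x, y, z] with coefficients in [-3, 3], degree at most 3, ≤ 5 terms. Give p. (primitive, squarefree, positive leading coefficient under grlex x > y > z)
(a) Degree: bounded and convex; a quadric, so deg p = 2.
(b) Symmetries: it's symmetric under y → −y, forcing even powers of y; mirror symmetry x ↦ −x ⇒ only even powers of x; the z ↦ −z reflection is a symmetry, so z appears only in even powers.
(c) Reading off the gridlines: the z-axis gridline crossings are at z ∈ {-1, 1}.
(d) These observations pin down the coefficients.

x^2 + 2*y^2 + 3*z^2 - 3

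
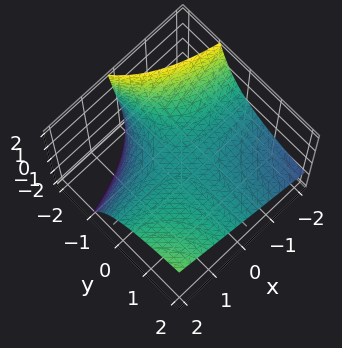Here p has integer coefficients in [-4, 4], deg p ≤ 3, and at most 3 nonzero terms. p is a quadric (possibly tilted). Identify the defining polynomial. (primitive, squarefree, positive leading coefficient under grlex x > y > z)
First, degree: the shape is more complex than any degree-1 surface, so deg p = 2.
Then, from the axis intercepts and sections: every point of the y-axis in the box is on the surface; the visible x-axis segment lies entirely on the surface; it crosses the z-axis at the gridline z = 0.
Finally, assembling these constraints gives the stated polynomial.

x*y - y*z - 2*z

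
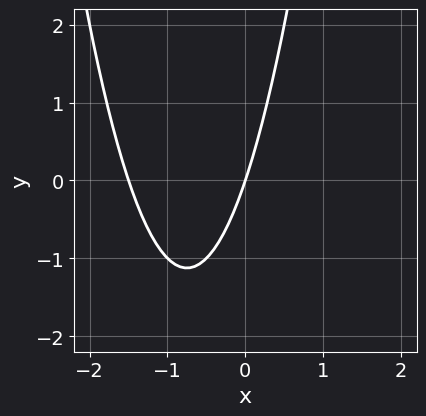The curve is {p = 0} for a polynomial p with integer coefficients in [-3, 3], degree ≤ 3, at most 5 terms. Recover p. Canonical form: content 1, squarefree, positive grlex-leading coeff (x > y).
2*x^2 + 3*x - y

deg p = 2. The shape is more complex than any degree-1 curve.
Observable constraints: it crosses the x-axis at the gridline x = 0; it crosses the y-axis at the gridline y = 0.
Fitting integer coefficients to these (and the overall shape) gives p.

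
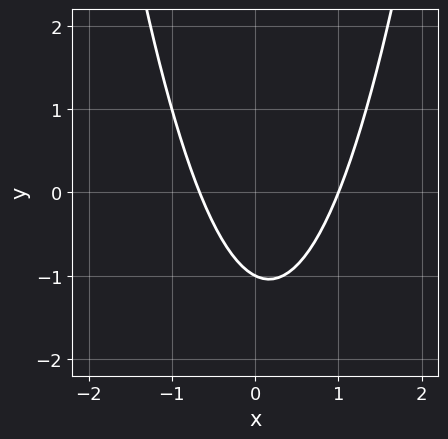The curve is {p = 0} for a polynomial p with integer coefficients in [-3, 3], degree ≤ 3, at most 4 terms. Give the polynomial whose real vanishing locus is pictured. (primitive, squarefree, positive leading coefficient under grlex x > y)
3*x^2 - x - 2*y - 2

First, degree: the shape is more complex than any degree-1 curve, so deg p = 2.
Then, from the visible intercepts: it crosses the y-axis at the gridline y = -1; one x-axis crossing is at x = 1.
Finally, putting this together gives p.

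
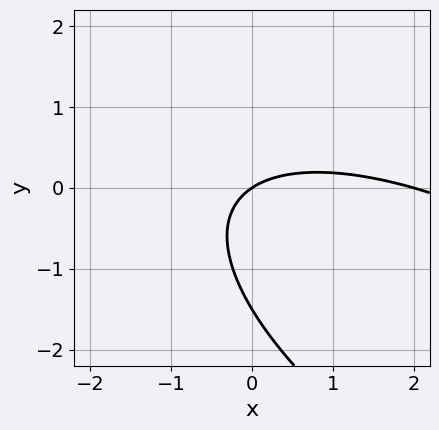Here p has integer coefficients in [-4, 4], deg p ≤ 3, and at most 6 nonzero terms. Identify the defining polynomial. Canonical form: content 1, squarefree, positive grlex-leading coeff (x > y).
x^2 + 2*x*y + 2*y^2 - 2*x + 3*y

Degree: no degree-1 curve has this shape, so deg p = 2.
From the visible intercepts: the x-axis gridline crossings are at x ∈ {0, 2}; it meets the y-axis at y = 0 (among the integer gridlines).
These observations pin down the coefficients.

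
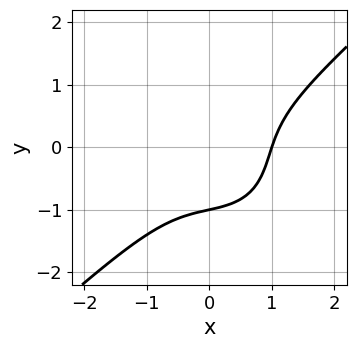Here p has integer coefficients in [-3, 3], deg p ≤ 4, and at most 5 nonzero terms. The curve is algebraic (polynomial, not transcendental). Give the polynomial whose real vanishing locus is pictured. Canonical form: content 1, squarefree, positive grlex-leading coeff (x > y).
Degree: a generic line meets the curve in up to 3 points, so deg p = 3.
Observable constraints: one y-axis crossing is at y = -1; it crosses the x-axis at the gridline x = 1.
Together with the visible shape, these determine p as stated.

3*x^3 - x*y^2 - 3*y^3 - 3*x*y - 3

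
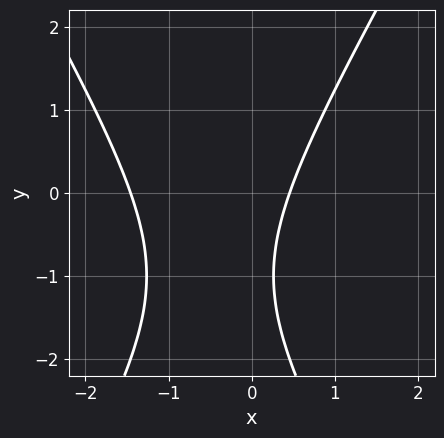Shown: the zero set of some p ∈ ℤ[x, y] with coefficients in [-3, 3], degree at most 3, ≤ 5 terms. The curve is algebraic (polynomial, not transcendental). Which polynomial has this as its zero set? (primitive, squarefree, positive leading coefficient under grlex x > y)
First, degree: no degree-1 curve has this shape, so deg p = 2.
Then, from the axis intercepts and sections: no y-intercept at any integer in the box.
Finally, putting this together gives p.

3*x^2 - y^2 + 3*x - 2*y - 2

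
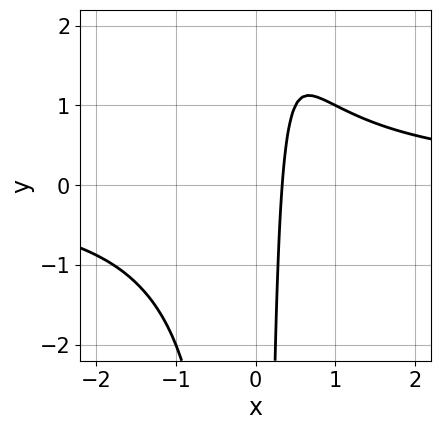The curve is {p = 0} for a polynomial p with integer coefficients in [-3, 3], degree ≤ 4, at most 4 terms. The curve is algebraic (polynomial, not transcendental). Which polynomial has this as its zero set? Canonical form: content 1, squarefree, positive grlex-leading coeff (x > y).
2*x^2*y - 3*x + 1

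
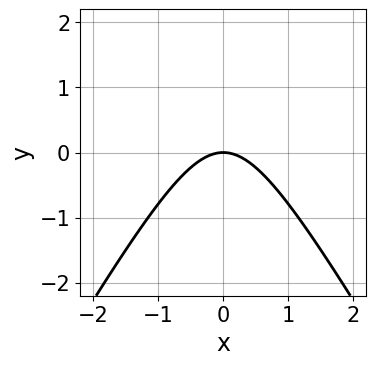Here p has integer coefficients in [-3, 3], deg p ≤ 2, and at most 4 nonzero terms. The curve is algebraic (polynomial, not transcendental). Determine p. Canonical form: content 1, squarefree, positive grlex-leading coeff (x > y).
deg p = 2. A generic line meets the curve in up to 2 points.
Symmetries: the x ↦ −x reflection is a symmetry, so x appears only in even powers.
From the visible intercepts: it meets the y-axis at y = 0 (among the integer gridlines); it crosses the x-axis at the gridline x = 0.
Assembling these constraints gives the stated polynomial.

3*x^2 - y^2 + 3*y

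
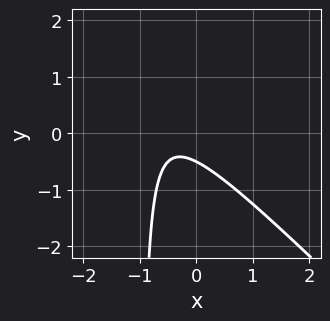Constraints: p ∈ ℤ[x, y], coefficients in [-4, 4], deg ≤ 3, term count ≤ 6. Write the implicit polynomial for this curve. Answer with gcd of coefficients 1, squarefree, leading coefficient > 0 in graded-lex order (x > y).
1. deg p = 2.
2. Against the integer gridlines: the curve avoids every integer x-axis point in the box.
3. Putting this together gives p.

2*x^2 + 2*x*y + 2*x + 2*y + 1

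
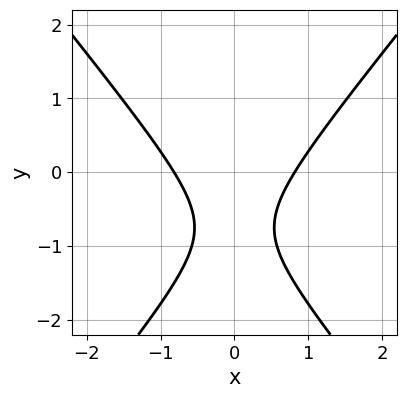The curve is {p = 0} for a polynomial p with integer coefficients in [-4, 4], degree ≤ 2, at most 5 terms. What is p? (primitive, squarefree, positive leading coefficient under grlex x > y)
3*x^2 - 2*y^2 - 3*y - 2

1. The degree is 2 — a generic line meets the curve in up to 2 points.
2. Symmetries: it's symmetric under x → −x, forcing even powers of x.
3. Checking where it meets the axes: the curve avoids every integer y-axis point in the box.
4. Solving for integer coefficients yields p as stated.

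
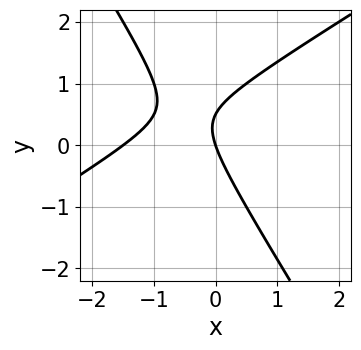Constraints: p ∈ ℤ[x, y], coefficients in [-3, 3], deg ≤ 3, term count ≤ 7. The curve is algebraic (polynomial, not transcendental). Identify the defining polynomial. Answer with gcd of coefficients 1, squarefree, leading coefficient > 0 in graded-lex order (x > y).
2*x^2 - 2*x*y - 2*y^2 + 3*x + y

First, deg p = 2. A generic line meets the curve in up to 2 points.
Then, from the axis intercepts and sections: one y-axis crossing is at y = 0; it meets the x-axis at x = 0 (among the integer gridlines).
Finally, fitting integer coefficients to these (and the overall shape) gives p.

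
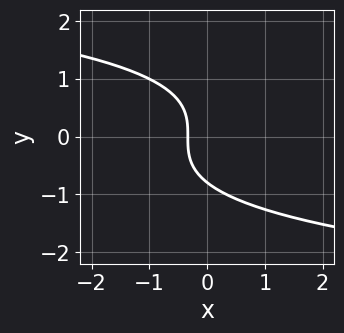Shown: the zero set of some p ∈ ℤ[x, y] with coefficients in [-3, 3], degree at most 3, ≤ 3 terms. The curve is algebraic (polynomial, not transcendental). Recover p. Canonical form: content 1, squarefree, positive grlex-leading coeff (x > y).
2*y^3 + 3*x + 1

The degree is 3 — a generic line meets the curve in up to 3 points.
Solving for integer coefficients yields p as stated.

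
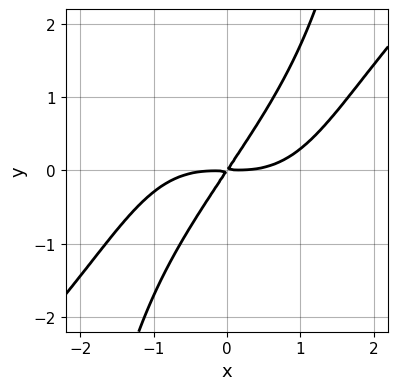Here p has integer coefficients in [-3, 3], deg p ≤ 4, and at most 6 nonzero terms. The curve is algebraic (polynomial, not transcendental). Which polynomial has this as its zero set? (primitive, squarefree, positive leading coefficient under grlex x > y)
x^4 - x^3*y - 3*x*y + 2*y^2

(a) The degree is 4 — a generic line meets the curve in up to 4 points.
(b) Putting this together gives p.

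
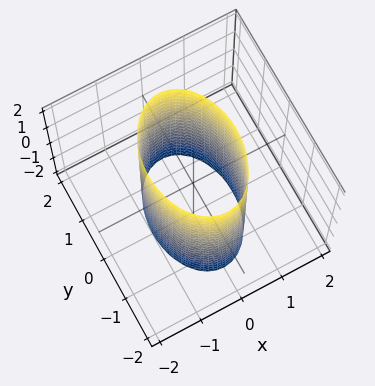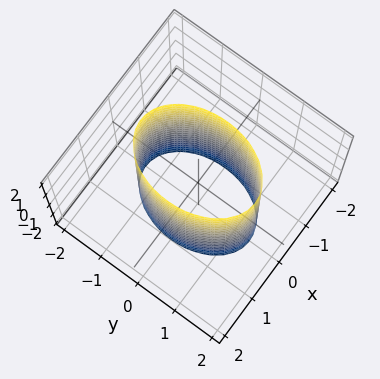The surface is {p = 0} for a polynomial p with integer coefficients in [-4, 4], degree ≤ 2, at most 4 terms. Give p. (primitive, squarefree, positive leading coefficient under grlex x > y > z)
(a) Degree: a cylinder; a quadric, so deg p = 2.
(b) Symmetries: it's symmetric under x → −x, forcing even powers of x; the z ↦ −z reflection is a symmetry, so z appears only in even powers; mirror symmetry y ↦ −y ⇒ only even powers of y.
(c) Observable constraints: among the integer gridlines, it crosses the x-axis at x ∈ {-1, 1}; the surface avoids every integer z-axis point in the box.
(d) Matching integer coefficients to the picture gives p.

2*x^2 + y^2 - 2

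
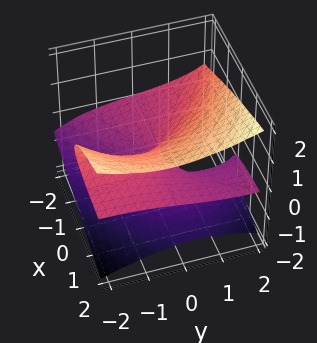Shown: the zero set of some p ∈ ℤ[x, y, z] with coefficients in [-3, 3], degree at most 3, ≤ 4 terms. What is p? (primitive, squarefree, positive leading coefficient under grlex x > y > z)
First, the degree is 3 — a generic line meets the surface in up to 3 points.
Next, checking where it meets the axes: one y-axis crossing is at y = 0; every point of the x-axis in the box is on the surface; it meets the z-axis at z = 0 (among the integer gridlines).
Finally, fitting integer coefficients to these (and the overall shape) gives p.

y^2*z - 3*z^3 + 3*x*z + y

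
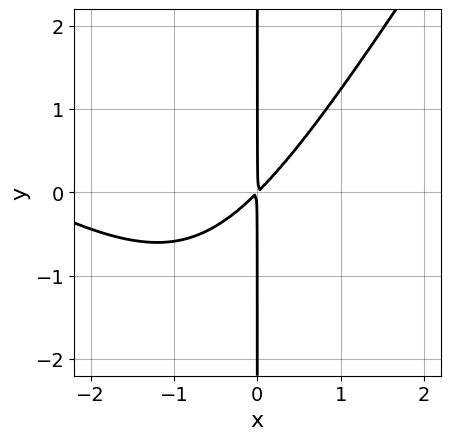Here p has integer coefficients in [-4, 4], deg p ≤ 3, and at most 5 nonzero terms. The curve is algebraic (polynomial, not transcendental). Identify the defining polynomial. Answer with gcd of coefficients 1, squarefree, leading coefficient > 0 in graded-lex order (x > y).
x^3 + x^2*y - x*y^2 + 3*x^2 - 3*x*y

First, deg p = 3. A generic line meets the curve in up to 3 points.
Then, reading off the gridlines: the visible y-axis segment lies entirely on the curve.
Finally, putting this together gives p.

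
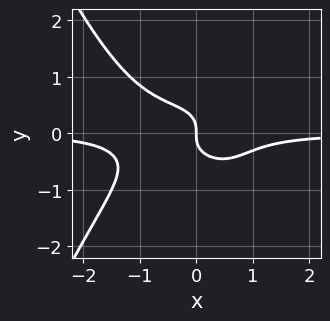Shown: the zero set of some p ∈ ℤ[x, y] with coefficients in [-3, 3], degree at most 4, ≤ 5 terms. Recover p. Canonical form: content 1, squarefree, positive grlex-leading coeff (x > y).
2*x^3*y + x^2*y + 3*y^3 + x

(a) deg p = 4. No degree-3 curve has this shape.
(b) From the axis intercepts and sections: it crosses the x-axis at the gridline x = 0; it crosses the y-axis at the gridline y = 0.
(c) Together with the visible shape, these determine p as stated.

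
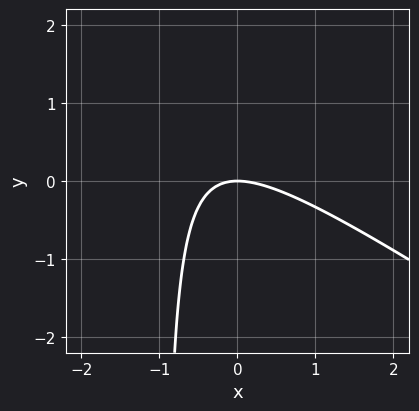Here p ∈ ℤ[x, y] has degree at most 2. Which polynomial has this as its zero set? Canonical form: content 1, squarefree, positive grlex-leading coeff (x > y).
1. Degree: no degree-1 curve has this shape, so deg p = 2.
2. From the visible intercepts: it meets the y-axis at y = 0 (among the integer gridlines); one x-axis crossing is at x = 0.
3. Assembling these constraints gives the stated polynomial.

2*x^2 + 3*x*y + 3*y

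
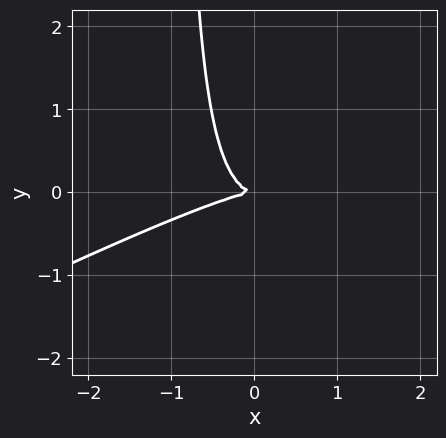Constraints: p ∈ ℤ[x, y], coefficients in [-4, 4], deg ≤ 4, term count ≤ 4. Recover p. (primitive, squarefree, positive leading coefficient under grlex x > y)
1. The degree is 3 — the shape is more complex than any degree-2 curve.
2. Checking where it meets the axes: it crosses the y-axis at the gridline y = 0; one x-axis crossing is at x = 0.
3. Assembling these constraints gives the stated polynomial.

x^3 - 3*x^2*y + 2*x*y^2 + 2*y^2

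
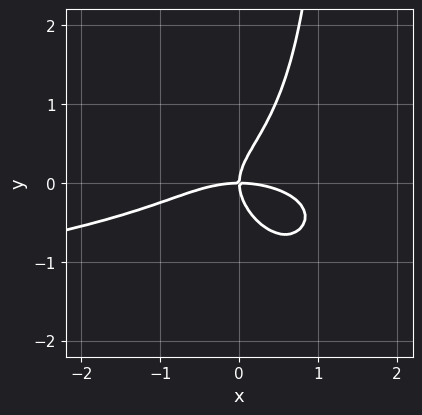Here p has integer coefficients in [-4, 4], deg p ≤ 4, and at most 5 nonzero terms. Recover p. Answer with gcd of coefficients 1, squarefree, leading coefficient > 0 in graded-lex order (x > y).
1. Degree: a generic line meets the curve in up to 4 points, so deg p = 4.
2. Checking where it meets the axes: one x-axis crossing is at x = 0; it meets the y-axis at y = 0 (among the integer gridlines).
3. Together with the visible shape, these determine p as stated.

3*x^2*y^2 + 2*x*y^3 + x^3 - 3*y^3 + 3*x*y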